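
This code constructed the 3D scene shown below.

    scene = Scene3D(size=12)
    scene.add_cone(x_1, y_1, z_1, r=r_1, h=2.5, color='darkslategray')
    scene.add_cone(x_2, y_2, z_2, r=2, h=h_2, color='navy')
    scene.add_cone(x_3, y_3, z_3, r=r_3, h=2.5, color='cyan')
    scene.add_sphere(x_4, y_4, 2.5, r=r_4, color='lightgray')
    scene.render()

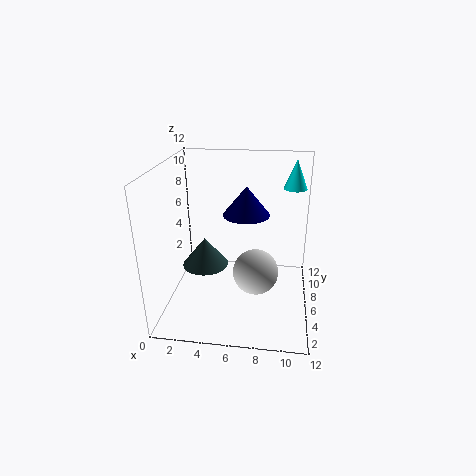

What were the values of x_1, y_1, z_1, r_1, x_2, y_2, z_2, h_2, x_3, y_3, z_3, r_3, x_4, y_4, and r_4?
x_1 = 3; y_1 = 6.5; z_1 = 3; r_1 = 2; x_2 = 6.5; y_2 = 7.5; z_2 = 7.5; h_2 = 2.5; x_3 = 10.5; y_3 = 9; z_3 = 9.5; r_3 = 1; x_4 = 7.5; y_4 = 6.5; r_4 = 2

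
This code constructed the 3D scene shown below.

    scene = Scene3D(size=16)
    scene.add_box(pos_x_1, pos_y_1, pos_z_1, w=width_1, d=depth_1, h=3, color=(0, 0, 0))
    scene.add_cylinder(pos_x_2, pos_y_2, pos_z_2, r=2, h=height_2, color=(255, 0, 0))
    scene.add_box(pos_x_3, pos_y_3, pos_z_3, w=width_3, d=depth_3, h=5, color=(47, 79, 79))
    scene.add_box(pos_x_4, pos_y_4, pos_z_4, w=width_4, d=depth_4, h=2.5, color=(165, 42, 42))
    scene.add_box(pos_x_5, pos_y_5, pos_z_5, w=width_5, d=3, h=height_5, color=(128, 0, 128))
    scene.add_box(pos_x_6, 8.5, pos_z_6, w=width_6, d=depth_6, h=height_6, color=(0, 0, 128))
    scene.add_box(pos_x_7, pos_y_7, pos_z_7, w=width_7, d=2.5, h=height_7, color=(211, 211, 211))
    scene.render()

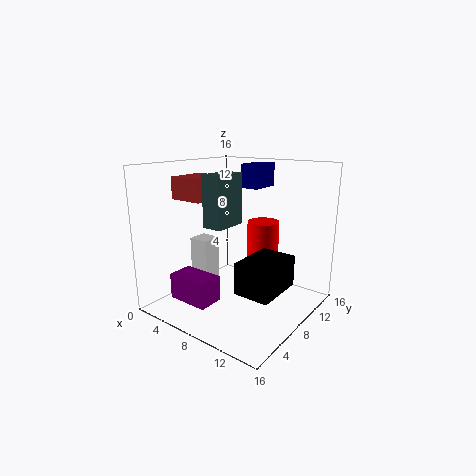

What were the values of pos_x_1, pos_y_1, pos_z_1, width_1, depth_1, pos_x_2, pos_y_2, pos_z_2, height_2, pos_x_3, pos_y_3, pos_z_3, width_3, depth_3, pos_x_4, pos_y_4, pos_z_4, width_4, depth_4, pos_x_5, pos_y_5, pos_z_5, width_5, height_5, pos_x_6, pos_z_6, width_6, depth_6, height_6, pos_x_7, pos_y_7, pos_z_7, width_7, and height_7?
pos_x_1 = 12; pos_y_1 = 2; pos_z_1 = 5; width_1 = 3.5; depth_1 = 5; pos_x_2 = 7.5; pos_y_2 = 14; pos_z_2 = 1.5; height_2 = 7; pos_x_3 = 8; pos_y_3 = 2.5; pos_z_3 = 10.5; width_3 = 2; depth_3 = 3.5; pos_x_4 = 1; pos_y_4 = 5; pos_z_4 = 12; width_4 = 4; depth_4 = 4.5; pos_x_5 = 1.5; pos_y_5 = 3.5; pos_z_5 = 0.5; width_5 = 5; height_5 = 3; pos_x_6 = 8; pos_z_6 = 13.5; width_6 = 2; depth_6 = 3.5; height_6 = 2.5; pos_x_7 = 0.5; pos_y_7 = 8; pos_z_7 = 1; width_7 = 2.5; height_7 = 5.5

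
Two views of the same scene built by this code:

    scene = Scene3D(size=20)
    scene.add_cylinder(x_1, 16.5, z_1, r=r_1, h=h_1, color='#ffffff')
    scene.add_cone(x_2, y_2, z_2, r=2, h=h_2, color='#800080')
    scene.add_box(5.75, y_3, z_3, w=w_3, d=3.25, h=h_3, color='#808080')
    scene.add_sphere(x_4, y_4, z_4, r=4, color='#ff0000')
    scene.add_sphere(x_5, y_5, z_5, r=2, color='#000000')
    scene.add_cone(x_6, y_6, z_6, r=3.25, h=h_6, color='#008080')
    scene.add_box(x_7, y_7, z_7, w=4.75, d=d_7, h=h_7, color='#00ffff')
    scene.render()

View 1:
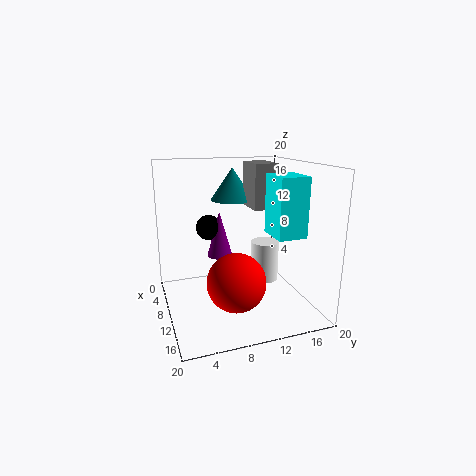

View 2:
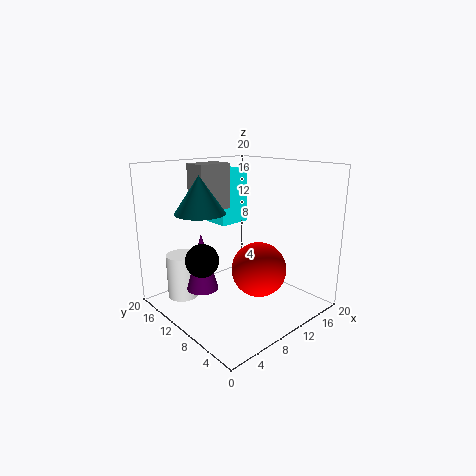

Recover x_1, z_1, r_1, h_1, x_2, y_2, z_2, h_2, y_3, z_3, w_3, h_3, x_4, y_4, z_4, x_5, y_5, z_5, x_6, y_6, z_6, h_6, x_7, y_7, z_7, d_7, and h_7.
x_1 = 4.75, z_1 = 0.5, r_1 = 2.25, h_1 = 6.5, x_2 = 3.25, y_2 = 9.25, z_2 = 5, h_2 = 7.25, y_3 = 12.25, z_3 = 13.75, w_3 = 4.75, h_3 = 6.25, x_4 = 13, y_4 = 8.75, z_4 = 4.75, x_5 = 2.25, y_5 = 7.75, z_5 = 9.5, x_6 = 4.5, y_6 = 11, z_6 = 14.25, h_6 = 4.75, x_7 = 10.5, y_7 = 13.75, z_7 = 10.75, d_7 = 4, h_7 = 8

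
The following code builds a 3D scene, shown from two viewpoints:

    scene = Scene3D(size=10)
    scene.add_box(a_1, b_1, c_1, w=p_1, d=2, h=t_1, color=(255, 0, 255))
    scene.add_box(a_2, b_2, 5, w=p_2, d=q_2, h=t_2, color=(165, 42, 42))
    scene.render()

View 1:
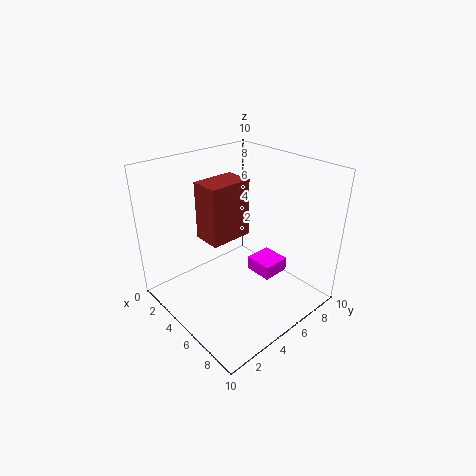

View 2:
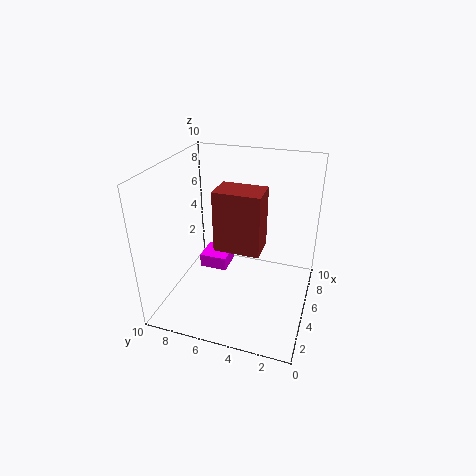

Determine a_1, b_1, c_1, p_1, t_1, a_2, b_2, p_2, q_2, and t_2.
a_1 = 5, b_1 = 6, c_1 = 2, p_1 = 2, t_1 = 1, a_2 = 3, b_2 = 3, p_2 = 2, q_2 = 3, t_2 = 4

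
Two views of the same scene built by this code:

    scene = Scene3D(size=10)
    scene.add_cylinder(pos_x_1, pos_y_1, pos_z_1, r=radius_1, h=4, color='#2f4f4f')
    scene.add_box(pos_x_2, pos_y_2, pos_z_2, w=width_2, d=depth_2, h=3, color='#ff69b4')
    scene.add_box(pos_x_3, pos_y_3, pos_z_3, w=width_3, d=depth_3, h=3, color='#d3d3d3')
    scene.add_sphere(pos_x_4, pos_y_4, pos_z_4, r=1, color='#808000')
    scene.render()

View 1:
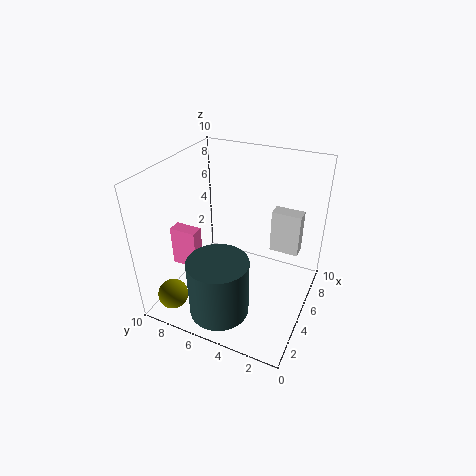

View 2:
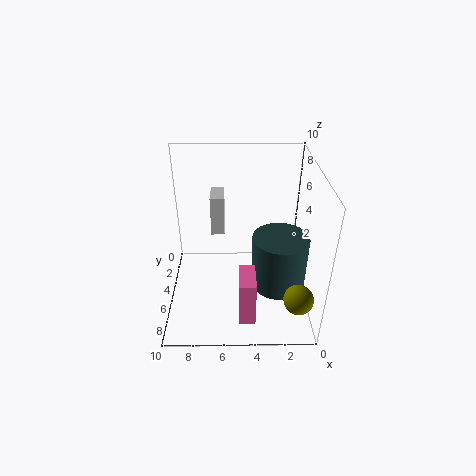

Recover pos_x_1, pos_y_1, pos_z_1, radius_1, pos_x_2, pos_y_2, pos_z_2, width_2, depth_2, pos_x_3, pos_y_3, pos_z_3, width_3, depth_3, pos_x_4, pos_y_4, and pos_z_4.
pos_x_1 = 2, pos_y_1 = 5, pos_z_1 = 1, radius_1 = 2, pos_x_2 = 4, pos_y_2 = 8, pos_z_2 = 2, width_2 = 1, depth_2 = 2, pos_x_3 = 6, pos_y_3 = 1, pos_z_3 = 4, width_3 = 1, depth_3 = 2, pos_x_4 = 1, pos_y_4 = 8, pos_z_4 = 2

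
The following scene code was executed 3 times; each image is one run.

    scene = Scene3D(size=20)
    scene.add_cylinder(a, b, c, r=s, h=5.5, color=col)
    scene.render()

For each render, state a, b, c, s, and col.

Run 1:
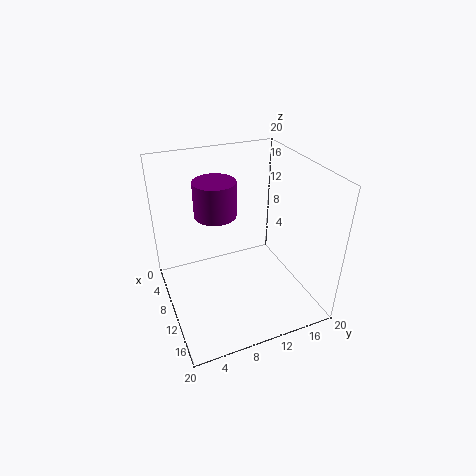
a = 3.5; b = 9; c = 10.5; s = 3.25; col = 'purple'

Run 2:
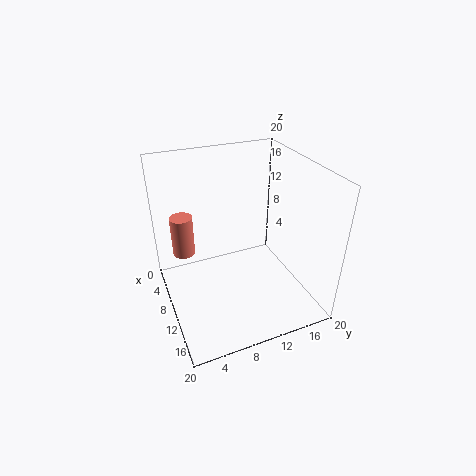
a = 8; b = 2.75; c = 8.25; s = 1.5; col = 'salmon'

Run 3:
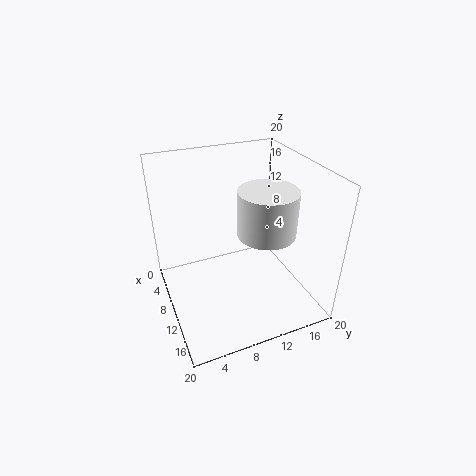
a = 15.75; b = 11.25; c = 13.75; s = 3.5; col = 'white'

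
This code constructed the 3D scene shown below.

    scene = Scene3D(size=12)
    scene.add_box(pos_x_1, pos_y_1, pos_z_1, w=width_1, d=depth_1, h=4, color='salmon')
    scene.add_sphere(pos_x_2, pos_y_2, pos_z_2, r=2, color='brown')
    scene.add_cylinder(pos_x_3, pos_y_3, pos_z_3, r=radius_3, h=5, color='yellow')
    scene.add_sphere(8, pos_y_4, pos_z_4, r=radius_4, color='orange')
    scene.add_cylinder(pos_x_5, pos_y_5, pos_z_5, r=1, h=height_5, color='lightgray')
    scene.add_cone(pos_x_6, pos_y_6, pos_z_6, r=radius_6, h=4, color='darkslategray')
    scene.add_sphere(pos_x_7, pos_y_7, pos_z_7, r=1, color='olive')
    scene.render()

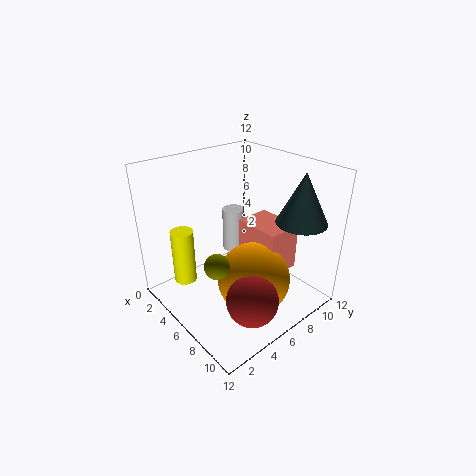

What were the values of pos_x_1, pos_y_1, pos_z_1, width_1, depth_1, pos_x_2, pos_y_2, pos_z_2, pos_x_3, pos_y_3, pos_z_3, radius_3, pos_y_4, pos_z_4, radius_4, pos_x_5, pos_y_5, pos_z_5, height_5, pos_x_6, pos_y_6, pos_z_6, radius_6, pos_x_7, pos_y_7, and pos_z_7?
pos_x_1 = 5, pos_y_1 = 7, pos_z_1 = 3, width_1 = 4, depth_1 = 3, pos_x_2 = 10, pos_y_2 = 4, pos_z_2 = 3, pos_x_3 = 2, pos_y_3 = 3, pos_z_3 = 1, radius_3 = 1, pos_y_4 = 6, pos_z_4 = 3, radius_4 = 3, pos_x_5 = 3, pos_y_5 = 8, pos_z_5 = 3, height_5 = 4, pos_x_6 = 10, pos_y_6 = 9, pos_z_6 = 8, radius_6 = 2, pos_x_7 = 7, pos_y_7 = 3, pos_z_7 = 5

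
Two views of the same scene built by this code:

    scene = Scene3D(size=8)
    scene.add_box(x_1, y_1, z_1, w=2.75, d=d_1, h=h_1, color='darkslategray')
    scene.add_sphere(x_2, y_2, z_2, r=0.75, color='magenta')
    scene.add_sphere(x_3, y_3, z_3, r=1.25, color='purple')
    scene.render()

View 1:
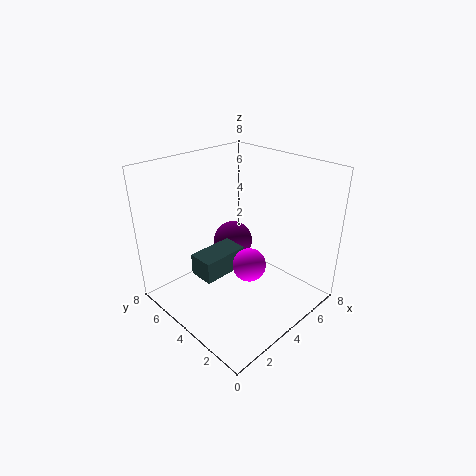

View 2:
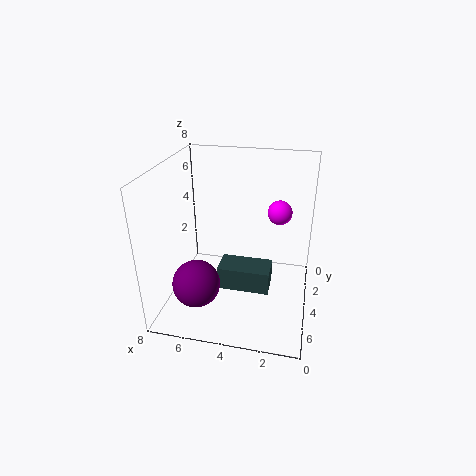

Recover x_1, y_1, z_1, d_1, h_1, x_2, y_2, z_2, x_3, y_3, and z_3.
x_1 = 2; y_1 = 4.25; z_1 = 1.75; d_1 = 1.5; h_1 = 1.25; x_2 = 2; y_2 = 1.25; z_2 = 4.5; x_3 = 5.75; y_3 = 6.25; z_3 = 2.25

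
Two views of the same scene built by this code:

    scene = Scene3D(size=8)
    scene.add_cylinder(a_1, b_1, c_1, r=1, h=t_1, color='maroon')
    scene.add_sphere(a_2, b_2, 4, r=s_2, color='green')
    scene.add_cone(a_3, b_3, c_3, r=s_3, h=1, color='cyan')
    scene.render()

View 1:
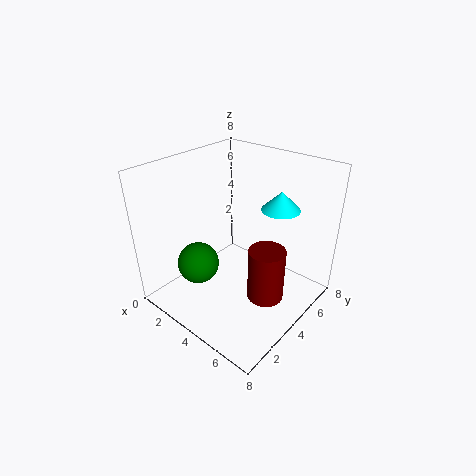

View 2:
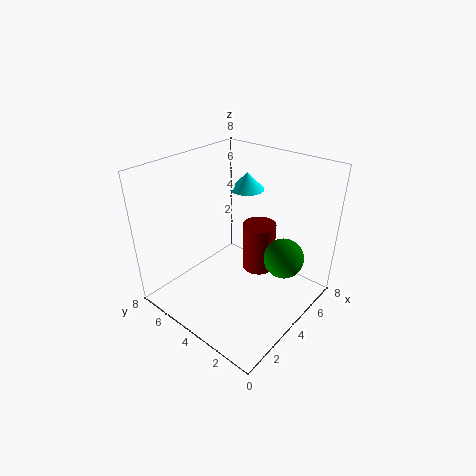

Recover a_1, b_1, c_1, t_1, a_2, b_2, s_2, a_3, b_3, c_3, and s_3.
a_1 = 6; b_1 = 4; c_1 = 1; t_1 = 3; a_2 = 4; b_2 = 1; s_2 = 1; a_3 = 6; b_3 = 5; c_3 = 6; s_3 = 1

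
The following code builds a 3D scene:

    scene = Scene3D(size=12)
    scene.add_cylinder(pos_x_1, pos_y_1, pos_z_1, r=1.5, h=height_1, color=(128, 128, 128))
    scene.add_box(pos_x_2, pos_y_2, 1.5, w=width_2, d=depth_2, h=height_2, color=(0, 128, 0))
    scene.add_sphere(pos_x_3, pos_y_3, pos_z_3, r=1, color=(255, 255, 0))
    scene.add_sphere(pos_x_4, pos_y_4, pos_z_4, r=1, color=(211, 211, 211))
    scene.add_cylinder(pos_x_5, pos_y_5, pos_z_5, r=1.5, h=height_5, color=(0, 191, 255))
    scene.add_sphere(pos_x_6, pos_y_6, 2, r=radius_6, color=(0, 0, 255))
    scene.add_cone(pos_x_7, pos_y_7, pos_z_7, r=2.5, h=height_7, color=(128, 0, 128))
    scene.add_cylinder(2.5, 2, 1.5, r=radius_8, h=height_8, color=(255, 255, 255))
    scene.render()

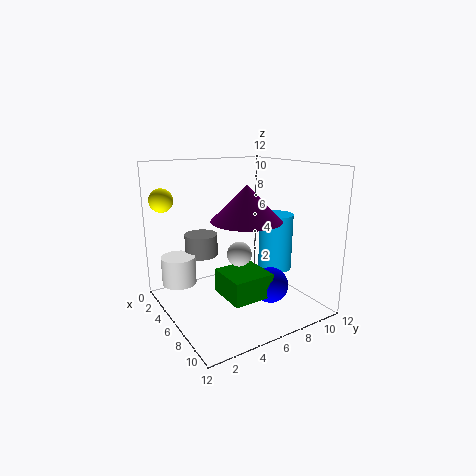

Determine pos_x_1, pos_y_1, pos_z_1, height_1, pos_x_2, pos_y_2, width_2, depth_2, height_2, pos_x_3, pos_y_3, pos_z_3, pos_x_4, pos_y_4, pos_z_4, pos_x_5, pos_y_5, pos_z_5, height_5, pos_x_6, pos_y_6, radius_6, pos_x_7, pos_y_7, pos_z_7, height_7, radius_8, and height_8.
pos_x_1 = 2; pos_y_1 = 4.5; pos_z_1 = 3.5; height_1 = 2; pos_x_2 = 5.5; pos_y_2 = 4; width_2 = 3.5; depth_2 = 3.5; height_2 = 2; pos_x_3 = 2; pos_y_3 = 1; pos_z_3 = 9; pos_x_4 = 7; pos_y_4 = 5.5; pos_z_4 = 5; pos_x_5 = 6; pos_y_5 = 10; pos_z_5 = 2.5; height_5 = 5; pos_x_6 = 8; pos_y_6 = 8; radius_6 = 1.5; pos_x_7 = 9.5; pos_y_7 = 4.5; pos_z_7 = 8.5; height_7 = 2.5; radius_8 = 1.5; height_8 = 2.5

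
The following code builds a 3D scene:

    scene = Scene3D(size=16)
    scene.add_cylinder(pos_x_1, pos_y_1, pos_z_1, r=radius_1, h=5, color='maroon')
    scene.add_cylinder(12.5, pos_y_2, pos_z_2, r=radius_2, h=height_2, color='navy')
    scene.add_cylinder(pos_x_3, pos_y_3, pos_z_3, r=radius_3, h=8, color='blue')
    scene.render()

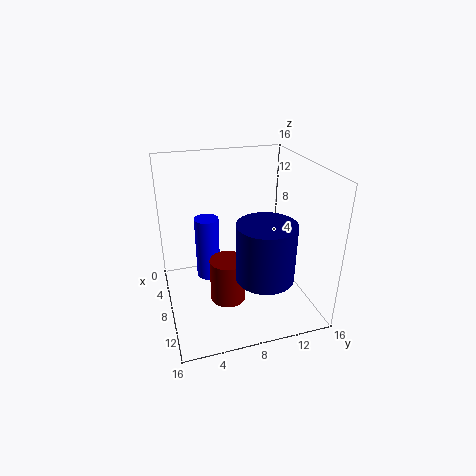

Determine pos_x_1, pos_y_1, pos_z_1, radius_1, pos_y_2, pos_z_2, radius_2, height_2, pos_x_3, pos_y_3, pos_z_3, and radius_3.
pos_x_1 = 9; pos_y_1 = 6.5; pos_z_1 = 1; radius_1 = 2; pos_y_2 = 9.5; pos_z_2 = 5.5; radius_2 = 3; height_2 = 6; pos_x_3 = 3; pos_y_3 = 5.5; pos_z_3 = 0.5; radius_3 = 1.5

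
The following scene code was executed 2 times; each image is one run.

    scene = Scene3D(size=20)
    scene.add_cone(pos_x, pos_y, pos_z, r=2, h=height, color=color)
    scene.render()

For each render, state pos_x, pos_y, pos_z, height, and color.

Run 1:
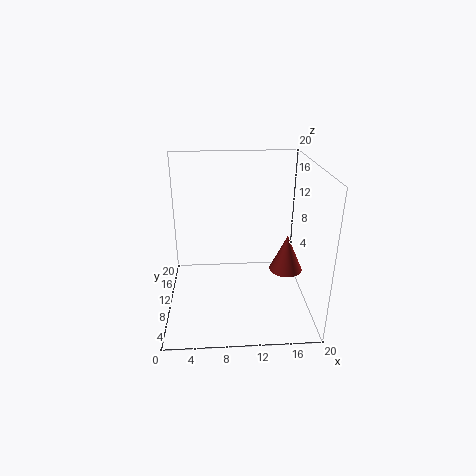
pos_x = 15.5
pos_y = 4
pos_z = 8.5
height = 4.5
color = 'brown'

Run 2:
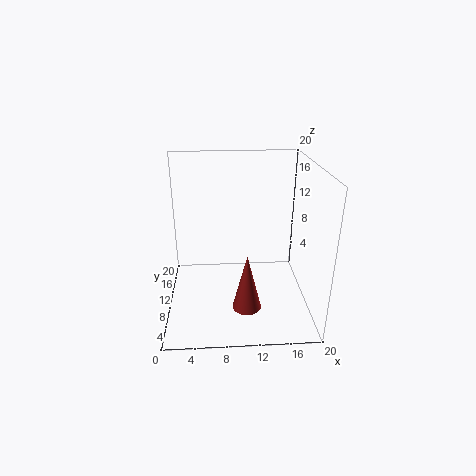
pos_x = 11
pos_y = 6.5
pos_z = 1
height = 8
color = 'brown'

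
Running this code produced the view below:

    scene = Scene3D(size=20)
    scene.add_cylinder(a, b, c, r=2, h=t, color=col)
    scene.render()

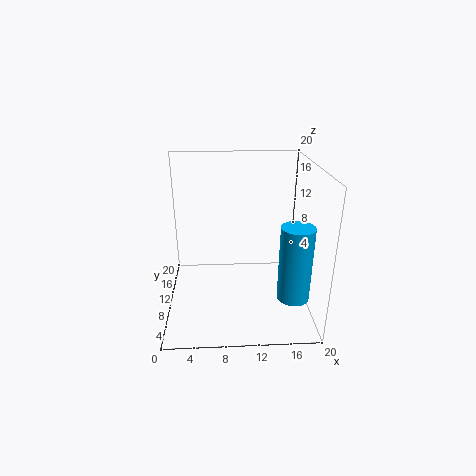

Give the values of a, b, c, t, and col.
a = 16.5; b = 3; c = 5; t = 9.5; col = 'deepskyblue'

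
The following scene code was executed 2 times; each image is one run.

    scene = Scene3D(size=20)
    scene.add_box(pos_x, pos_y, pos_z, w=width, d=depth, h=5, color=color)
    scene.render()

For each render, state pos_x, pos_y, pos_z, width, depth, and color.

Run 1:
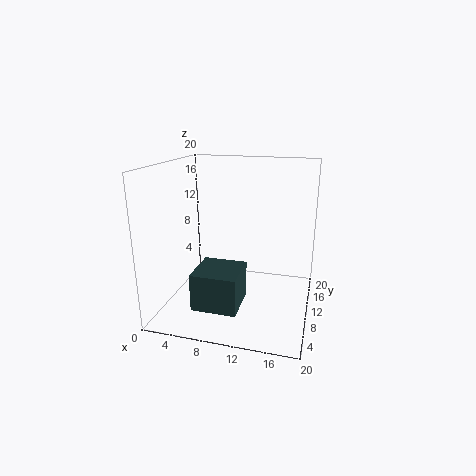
pos_x = 5.5; pos_y = 3; pos_z = 2; width = 6; depth = 6; color = 'darkslategray'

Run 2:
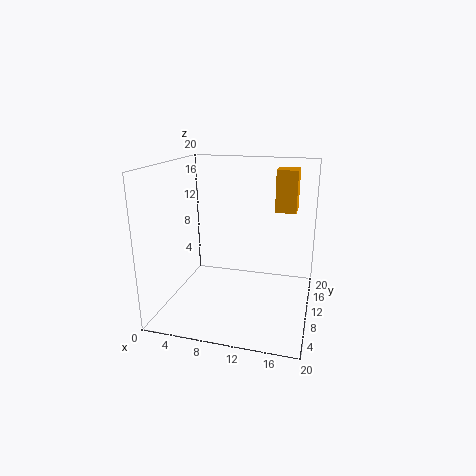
pos_x = 15.5; pos_y = 6.5; pos_z = 15; width = 2.5; depth = 3; color = 'orange'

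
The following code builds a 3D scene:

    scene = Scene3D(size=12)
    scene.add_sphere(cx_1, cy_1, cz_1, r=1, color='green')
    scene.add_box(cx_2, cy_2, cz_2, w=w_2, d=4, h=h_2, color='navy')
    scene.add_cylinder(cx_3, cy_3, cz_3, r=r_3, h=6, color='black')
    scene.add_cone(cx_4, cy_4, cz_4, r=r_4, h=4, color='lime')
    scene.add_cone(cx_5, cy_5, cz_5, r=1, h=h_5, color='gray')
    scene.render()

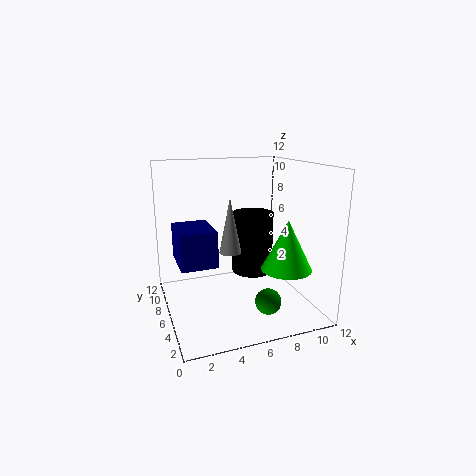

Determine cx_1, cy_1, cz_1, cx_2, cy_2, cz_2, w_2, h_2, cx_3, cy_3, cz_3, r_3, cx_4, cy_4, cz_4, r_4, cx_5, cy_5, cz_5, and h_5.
cx_1 = 7, cy_1 = 2, cz_1 = 2, cx_2 = 1, cy_2 = 5, cz_2 = 4, w_2 = 3, h_2 = 3, cx_3 = 9, cy_3 = 10, cz_3 = 1, r_3 = 2, cx_4 = 9, cy_4 = 3, cz_4 = 4, r_4 = 2, cx_5 = 6, cy_5 = 8, cz_5 = 4, h_5 = 5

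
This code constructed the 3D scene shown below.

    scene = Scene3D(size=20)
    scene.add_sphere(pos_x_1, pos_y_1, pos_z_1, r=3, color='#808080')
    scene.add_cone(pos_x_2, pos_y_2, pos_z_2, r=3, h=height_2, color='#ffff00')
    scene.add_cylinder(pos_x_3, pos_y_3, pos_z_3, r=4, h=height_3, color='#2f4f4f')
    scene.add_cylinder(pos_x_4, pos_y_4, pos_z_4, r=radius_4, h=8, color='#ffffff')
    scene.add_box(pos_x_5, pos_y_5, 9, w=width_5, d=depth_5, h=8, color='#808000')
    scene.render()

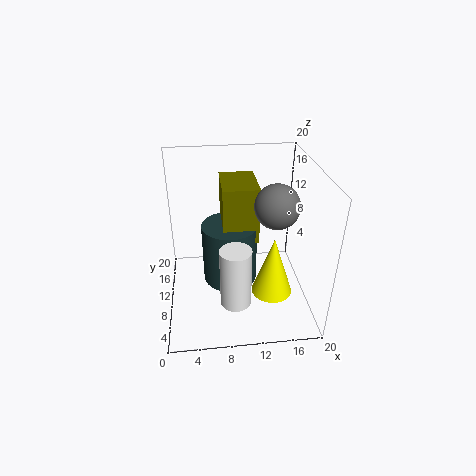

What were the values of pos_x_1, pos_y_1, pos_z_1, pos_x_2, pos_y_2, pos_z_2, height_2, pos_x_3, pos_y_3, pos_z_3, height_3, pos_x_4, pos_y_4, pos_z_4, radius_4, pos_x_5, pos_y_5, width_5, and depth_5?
pos_x_1 = 15, pos_y_1 = 9, pos_z_1 = 15, pos_x_2 = 15, pos_y_2 = 9, pos_z_2 = 1, height_2 = 9, pos_x_3 = 9, pos_y_3 = 12, pos_z_3 = 2, height_3 = 9, pos_x_4 = 9, pos_y_4 = 4, pos_z_4 = 4, radius_4 = 2, pos_x_5 = 8, pos_y_5 = 10, width_5 = 5, depth_5 = 7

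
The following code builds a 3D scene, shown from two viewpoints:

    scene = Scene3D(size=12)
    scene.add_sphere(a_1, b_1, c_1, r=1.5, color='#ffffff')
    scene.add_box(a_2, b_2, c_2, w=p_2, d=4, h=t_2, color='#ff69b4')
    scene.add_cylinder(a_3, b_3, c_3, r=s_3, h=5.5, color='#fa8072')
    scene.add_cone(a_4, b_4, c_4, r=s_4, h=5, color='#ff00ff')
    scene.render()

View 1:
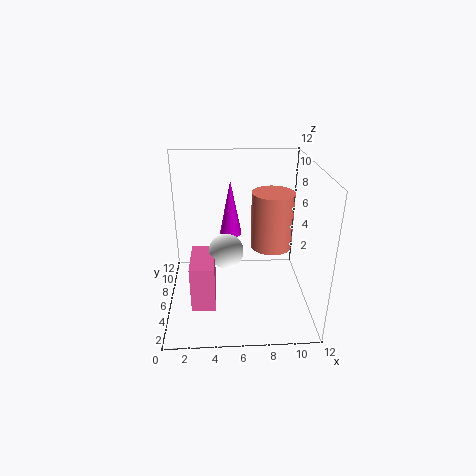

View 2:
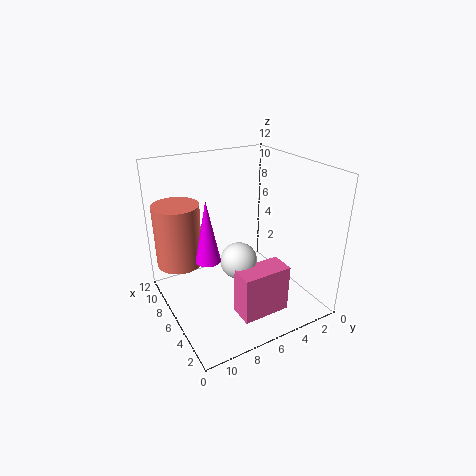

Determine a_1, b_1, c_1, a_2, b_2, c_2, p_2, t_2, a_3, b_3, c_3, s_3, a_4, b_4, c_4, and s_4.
a_1 = 5, b_1 = 6.5, c_1 = 4.5, a_2 = 2, b_2 = 3.5, c_2 = 0.5, p_2 = 2, t_2 = 4, a_3 = 9.5, b_3 = 10, c_3 = 3, s_3 = 2, a_4 = 5.5, b_4 = 9, c_4 = 5, s_4 = 1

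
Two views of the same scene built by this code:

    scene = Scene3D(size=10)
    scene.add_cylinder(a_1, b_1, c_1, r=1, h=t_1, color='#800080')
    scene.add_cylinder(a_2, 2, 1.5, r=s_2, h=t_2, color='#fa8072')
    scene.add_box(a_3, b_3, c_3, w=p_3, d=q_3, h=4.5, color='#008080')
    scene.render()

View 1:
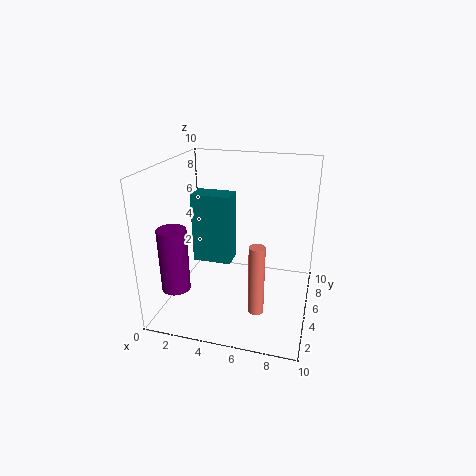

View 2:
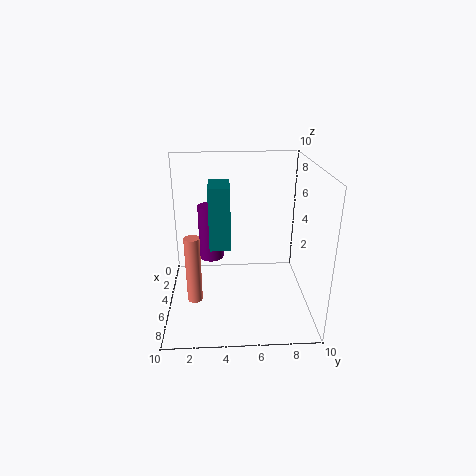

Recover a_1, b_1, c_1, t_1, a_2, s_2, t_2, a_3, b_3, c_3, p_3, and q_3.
a_1 = 1; b_1 = 3; c_1 = 1.5; t_1 = 4.5; a_2 = 7; s_2 = 0.5; t_2 = 4.5; a_3 = 2.5; b_3 = 3; c_3 = 4; p_3 = 2.5; q_3 = 1.5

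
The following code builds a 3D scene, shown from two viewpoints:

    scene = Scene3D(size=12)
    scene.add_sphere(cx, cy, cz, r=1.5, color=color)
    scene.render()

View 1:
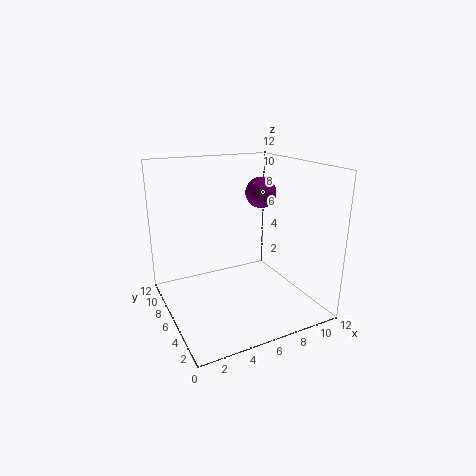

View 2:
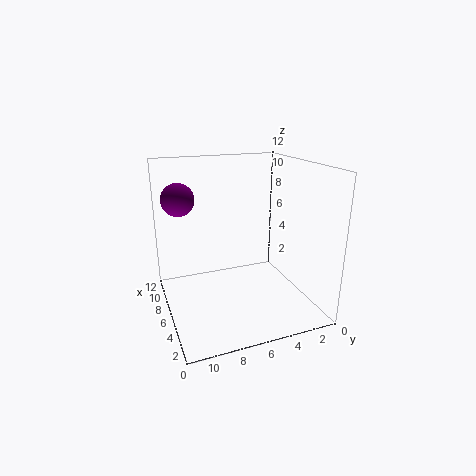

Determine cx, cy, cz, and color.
cx = 10.5; cy = 10; cz = 8.5; color = 'purple'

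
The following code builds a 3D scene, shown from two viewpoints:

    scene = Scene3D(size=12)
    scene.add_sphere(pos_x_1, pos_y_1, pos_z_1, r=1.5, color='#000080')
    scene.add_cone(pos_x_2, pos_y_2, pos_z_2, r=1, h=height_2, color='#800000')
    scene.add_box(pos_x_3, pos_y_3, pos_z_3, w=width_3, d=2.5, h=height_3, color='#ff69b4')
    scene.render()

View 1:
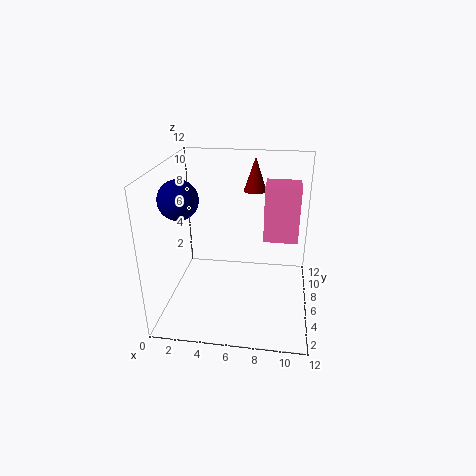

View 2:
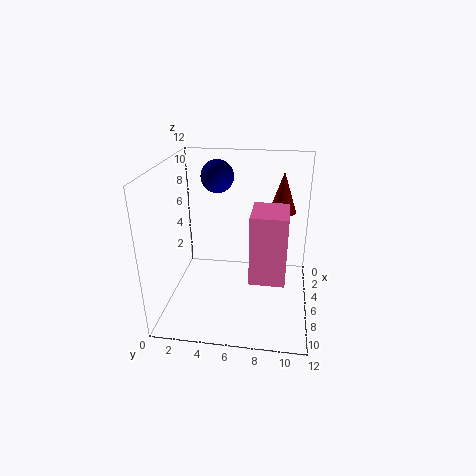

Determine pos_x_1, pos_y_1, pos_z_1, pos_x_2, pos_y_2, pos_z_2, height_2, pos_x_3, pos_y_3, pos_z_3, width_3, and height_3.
pos_x_1 = 2
pos_y_1 = 3.5
pos_z_1 = 10
pos_x_2 = 7
pos_y_2 = 9.5
pos_z_2 = 9
height_2 = 3
pos_x_3 = 8
pos_y_3 = 7.5
pos_z_3 = 5
width_3 = 3
height_3 = 5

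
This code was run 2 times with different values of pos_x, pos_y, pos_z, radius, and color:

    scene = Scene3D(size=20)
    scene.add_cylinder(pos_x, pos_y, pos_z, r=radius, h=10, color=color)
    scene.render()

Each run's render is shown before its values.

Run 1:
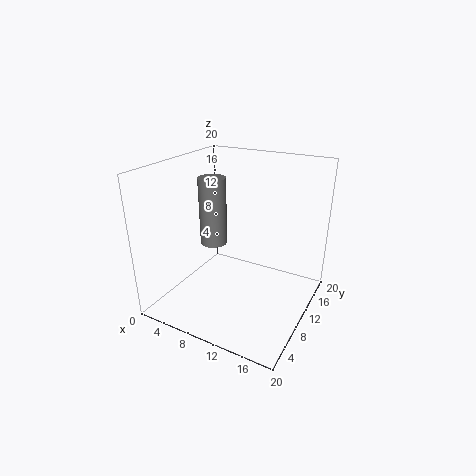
pos_x = 5; pos_y = 11.5; pos_z = 7.5; radius = 2; color = 'gray'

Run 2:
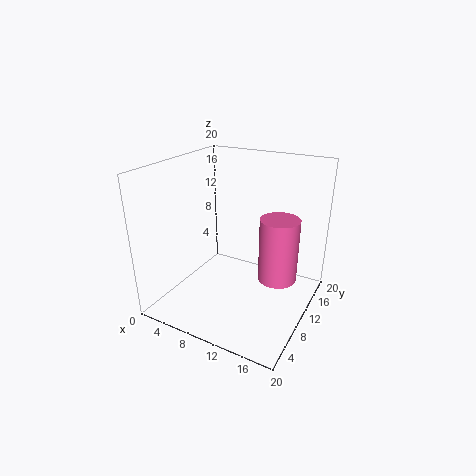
pos_x = 14; pos_y = 15.5; pos_z = 1.5; radius = 3; color = 'hotpink'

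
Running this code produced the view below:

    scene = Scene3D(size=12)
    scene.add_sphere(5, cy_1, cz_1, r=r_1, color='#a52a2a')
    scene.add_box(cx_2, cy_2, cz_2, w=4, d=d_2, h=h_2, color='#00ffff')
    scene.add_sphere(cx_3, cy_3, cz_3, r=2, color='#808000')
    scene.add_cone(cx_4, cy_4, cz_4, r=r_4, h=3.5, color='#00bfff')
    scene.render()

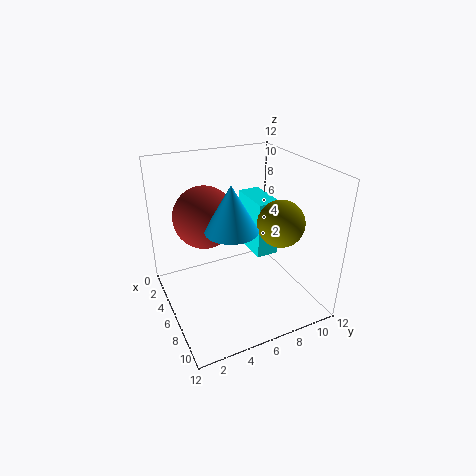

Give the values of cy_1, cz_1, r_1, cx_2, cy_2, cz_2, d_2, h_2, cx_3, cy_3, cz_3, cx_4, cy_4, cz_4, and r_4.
cy_1 = 3.5
cz_1 = 8
r_1 = 2.5
cx_2 = 2
cy_2 = 8
cz_2 = 3.5
d_2 = 2
h_2 = 5
cx_3 = 7
cy_3 = 9.5
cz_3 = 7
cx_4 = 8
cy_4 = 4.5
cz_4 = 8
r_4 = 2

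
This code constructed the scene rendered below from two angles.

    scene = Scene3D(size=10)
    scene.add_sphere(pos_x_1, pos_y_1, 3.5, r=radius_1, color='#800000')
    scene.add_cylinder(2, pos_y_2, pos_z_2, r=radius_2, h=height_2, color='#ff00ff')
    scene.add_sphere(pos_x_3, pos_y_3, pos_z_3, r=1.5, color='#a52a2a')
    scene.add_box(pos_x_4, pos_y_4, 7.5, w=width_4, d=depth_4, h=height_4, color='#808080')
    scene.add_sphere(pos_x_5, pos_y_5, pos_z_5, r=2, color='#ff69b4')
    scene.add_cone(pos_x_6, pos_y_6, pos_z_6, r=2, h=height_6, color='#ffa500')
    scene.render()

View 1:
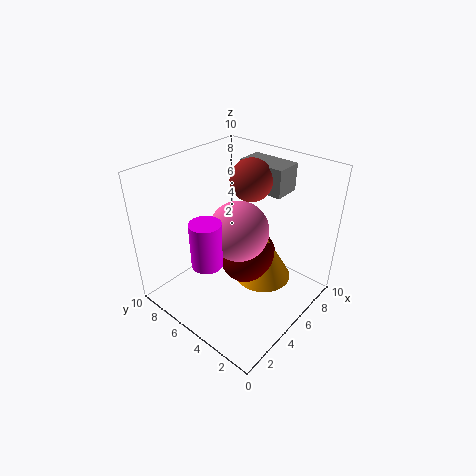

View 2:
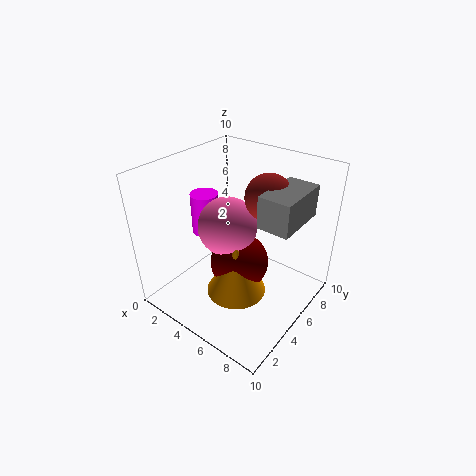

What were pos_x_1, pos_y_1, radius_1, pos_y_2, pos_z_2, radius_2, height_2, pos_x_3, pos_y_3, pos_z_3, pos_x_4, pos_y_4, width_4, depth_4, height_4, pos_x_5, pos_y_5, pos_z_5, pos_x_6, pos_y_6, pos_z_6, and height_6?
pos_x_1 = 5.5, pos_y_1 = 4.5, radius_1 = 2, pos_y_2 = 5, pos_z_2 = 4.5, radius_2 = 1, height_2 = 3, pos_x_3 = 7, pos_y_3 = 5.5, pos_z_3 = 8.5, pos_x_4 = 7.5, pos_y_4 = 3.5, width_4 = 2, depth_4 = 3.5, height_4 = 2, pos_x_5 = 4.5, pos_y_5 = 4.5, pos_z_5 = 6, pos_x_6 = 6, pos_y_6 = 3.5, pos_z_6 = 2, height_6 = 3.5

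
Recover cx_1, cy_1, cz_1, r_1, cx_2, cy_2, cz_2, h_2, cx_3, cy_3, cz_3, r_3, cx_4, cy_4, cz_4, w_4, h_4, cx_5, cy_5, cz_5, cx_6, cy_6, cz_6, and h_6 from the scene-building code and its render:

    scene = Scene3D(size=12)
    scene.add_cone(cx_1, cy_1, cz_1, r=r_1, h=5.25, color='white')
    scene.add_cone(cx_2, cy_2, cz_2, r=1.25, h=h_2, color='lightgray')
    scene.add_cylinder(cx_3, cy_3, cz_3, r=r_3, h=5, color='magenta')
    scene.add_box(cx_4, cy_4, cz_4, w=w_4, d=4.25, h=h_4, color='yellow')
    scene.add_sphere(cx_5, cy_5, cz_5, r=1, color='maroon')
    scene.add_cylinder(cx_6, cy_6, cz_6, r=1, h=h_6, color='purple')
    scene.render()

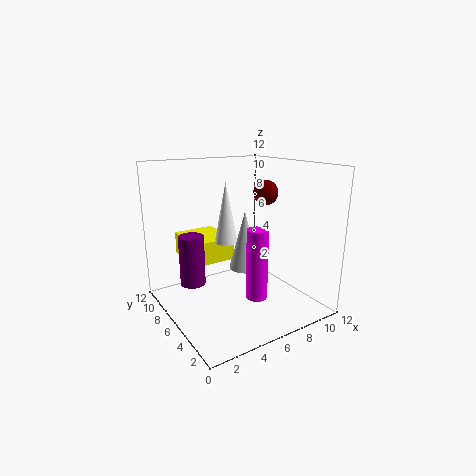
cx_1 = 5.75, cy_1 = 7.5, cz_1 = 5.25, r_1 = 1, cx_2 = 6, cy_2 = 5, cz_2 = 3.75, h_2 = 4.75, cx_3 = 4.5, cy_3 = 1.25, cz_3 = 3.25, r_3 = 0.75, cx_4 = 2.75, cy_4 = 7.5, cz_4 = 3.5, w_4 = 3.75, h_4 = 2, cx_5 = 8, cy_5 = 5, cz_5 = 9.75, cx_6 = 2, cy_6 = 6.5, cz_6 = 2.75, h_6 = 4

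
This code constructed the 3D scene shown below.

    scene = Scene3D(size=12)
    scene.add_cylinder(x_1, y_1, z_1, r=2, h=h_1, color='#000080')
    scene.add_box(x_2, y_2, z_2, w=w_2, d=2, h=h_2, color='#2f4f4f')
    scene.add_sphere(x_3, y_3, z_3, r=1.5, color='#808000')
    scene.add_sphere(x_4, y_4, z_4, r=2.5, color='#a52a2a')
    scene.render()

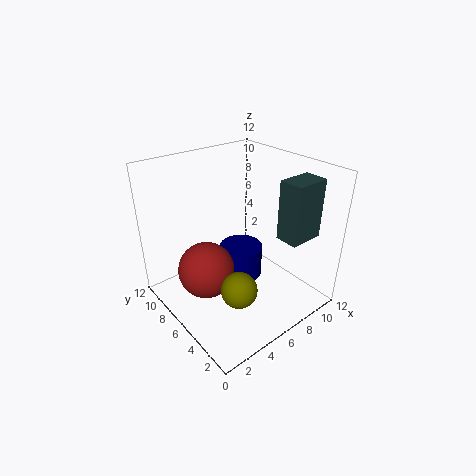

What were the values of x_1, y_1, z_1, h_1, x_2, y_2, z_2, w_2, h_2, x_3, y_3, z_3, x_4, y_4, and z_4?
x_1 = 8, y_1 = 8, z_1 = 0.5, h_1 = 3, x_2 = 8.5, y_2 = 2, z_2 = 6, w_2 = 3, h_2 = 5, x_3 = 4.5, y_3 = 4, z_3 = 2.5, x_4 = 4, y_4 = 8, z_4 = 2.5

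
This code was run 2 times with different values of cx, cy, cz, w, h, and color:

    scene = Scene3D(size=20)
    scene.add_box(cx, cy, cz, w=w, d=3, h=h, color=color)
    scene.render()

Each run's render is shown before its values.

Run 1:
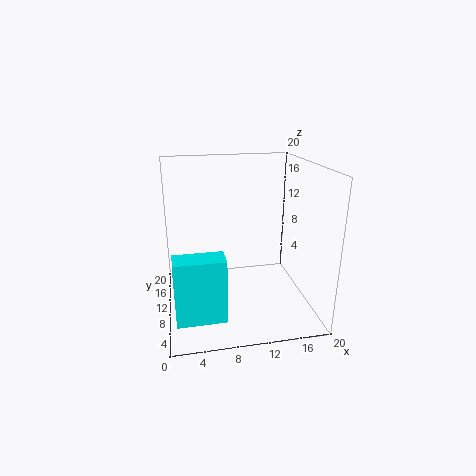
cx = 1
cy = 1
cz = 3
w = 6
h = 8
color = 'cyan'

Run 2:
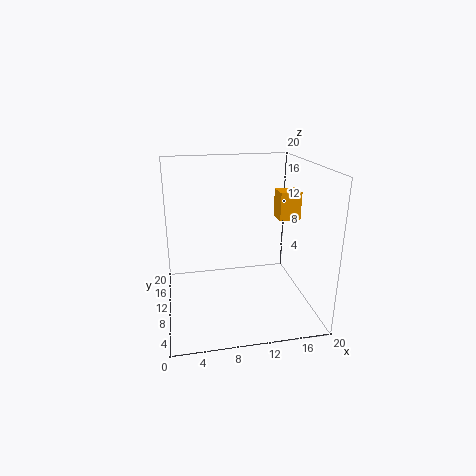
cx = 16
cy = 10
cz = 12
w = 3
h = 4
color = 'orange'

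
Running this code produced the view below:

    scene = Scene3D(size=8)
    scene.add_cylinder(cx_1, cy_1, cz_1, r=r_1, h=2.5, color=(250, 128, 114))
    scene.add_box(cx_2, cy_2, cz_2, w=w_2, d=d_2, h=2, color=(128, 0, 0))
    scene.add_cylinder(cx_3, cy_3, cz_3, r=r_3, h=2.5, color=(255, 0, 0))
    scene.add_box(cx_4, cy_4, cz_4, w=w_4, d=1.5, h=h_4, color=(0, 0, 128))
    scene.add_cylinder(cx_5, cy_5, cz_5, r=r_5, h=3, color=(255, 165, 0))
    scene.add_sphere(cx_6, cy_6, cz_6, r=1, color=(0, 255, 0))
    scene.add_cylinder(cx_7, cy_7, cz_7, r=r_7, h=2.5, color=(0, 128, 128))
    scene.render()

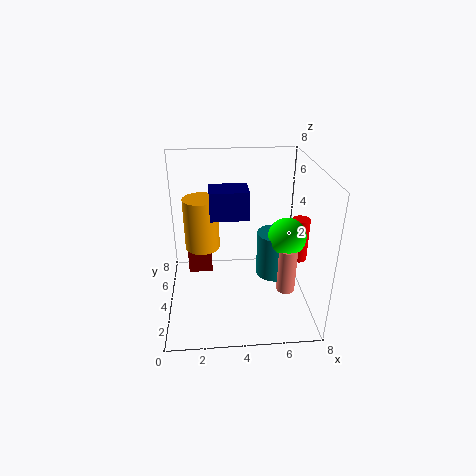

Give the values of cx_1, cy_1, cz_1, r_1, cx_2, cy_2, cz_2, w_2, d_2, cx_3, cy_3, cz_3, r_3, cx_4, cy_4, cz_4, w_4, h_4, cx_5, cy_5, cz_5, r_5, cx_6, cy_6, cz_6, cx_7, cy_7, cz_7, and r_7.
cx_1 = 6.5
cy_1 = 2.5
cz_1 = 1.5
r_1 = 0.5
cx_2 = 1
cy_2 = 6
cz_2 = 0.5
w_2 = 1.5
d_2 = 1
cx_3 = 7.5
cy_3 = 4
cz_3 = 2.5
r_3 = 0.5
cx_4 = 2.5
cy_4 = 3
cz_4 = 5.5
w_4 = 2
h_4 = 1.5
cx_5 = 2
cy_5 = 5
cz_5 = 3
r_5 = 1
cx_6 = 6.5
cy_6 = 3
cz_6 = 4.5
cx_7 = 6
cy_7 = 3.5
cz_7 = 2
r_7 = 1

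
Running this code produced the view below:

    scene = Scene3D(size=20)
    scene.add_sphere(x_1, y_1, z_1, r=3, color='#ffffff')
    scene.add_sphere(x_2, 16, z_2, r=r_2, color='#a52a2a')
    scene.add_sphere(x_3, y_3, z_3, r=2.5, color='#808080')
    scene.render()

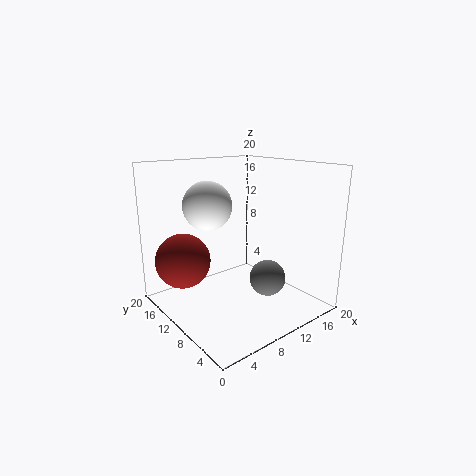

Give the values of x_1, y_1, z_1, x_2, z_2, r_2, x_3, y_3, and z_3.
x_1 = 4.5; y_1 = 9; z_1 = 15.5; x_2 = 4.5; z_2 = 6; r_2 = 4; x_3 = 12.5; y_3 = 6.5; z_3 = 4.5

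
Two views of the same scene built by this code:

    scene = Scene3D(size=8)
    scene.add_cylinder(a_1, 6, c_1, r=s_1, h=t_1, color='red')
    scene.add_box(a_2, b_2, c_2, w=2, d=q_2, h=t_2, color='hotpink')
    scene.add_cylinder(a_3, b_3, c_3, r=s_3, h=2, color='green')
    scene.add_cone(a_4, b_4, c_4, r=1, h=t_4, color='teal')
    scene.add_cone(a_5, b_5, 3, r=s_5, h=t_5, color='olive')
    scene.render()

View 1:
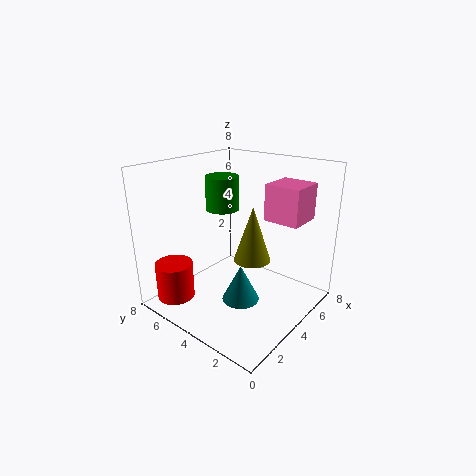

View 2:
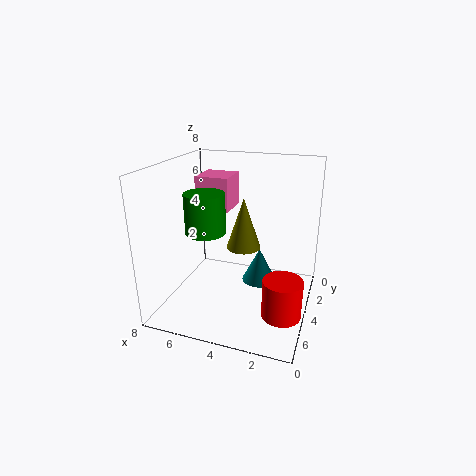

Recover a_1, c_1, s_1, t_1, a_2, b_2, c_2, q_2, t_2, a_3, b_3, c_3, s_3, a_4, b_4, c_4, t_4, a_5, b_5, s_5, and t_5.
a_1 = 1; c_1 = 1; s_1 = 1; t_1 = 2; a_2 = 5; b_2 = 1; c_2 = 5; q_2 = 2; t_2 = 2; a_3 = 5; b_3 = 6; c_3 = 5; s_3 = 1; a_4 = 3; b_4 = 3; c_4 = 1; t_4 = 2; a_5 = 4; b_5 = 3; s_5 = 1; t_5 = 3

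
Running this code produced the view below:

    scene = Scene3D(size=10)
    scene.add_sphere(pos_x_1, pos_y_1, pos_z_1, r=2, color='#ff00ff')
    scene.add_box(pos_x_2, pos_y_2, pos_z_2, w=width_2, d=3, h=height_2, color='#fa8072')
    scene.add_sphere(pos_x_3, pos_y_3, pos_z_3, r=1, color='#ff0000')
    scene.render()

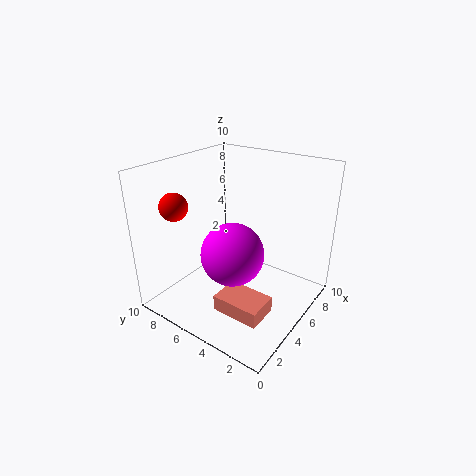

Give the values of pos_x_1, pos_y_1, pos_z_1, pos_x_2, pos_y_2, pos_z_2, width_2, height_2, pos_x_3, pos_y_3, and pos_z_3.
pos_x_1 = 3; pos_y_1 = 4; pos_z_1 = 5; pos_x_2 = 1; pos_y_2 = 1; pos_z_2 = 2; width_2 = 2; height_2 = 1; pos_x_3 = 3; pos_y_3 = 9; pos_z_3 = 7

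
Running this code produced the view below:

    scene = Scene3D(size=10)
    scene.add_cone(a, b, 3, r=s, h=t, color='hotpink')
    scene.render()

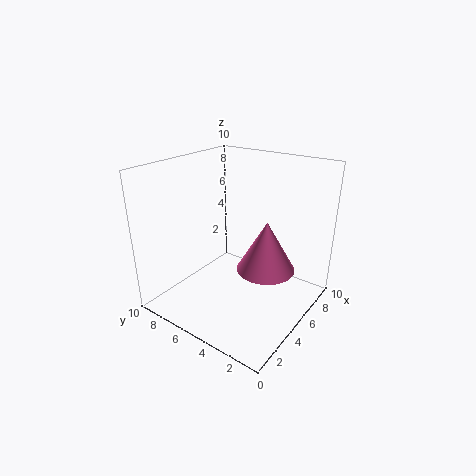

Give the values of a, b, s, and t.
a = 5.5; b = 3; s = 2; t = 3.5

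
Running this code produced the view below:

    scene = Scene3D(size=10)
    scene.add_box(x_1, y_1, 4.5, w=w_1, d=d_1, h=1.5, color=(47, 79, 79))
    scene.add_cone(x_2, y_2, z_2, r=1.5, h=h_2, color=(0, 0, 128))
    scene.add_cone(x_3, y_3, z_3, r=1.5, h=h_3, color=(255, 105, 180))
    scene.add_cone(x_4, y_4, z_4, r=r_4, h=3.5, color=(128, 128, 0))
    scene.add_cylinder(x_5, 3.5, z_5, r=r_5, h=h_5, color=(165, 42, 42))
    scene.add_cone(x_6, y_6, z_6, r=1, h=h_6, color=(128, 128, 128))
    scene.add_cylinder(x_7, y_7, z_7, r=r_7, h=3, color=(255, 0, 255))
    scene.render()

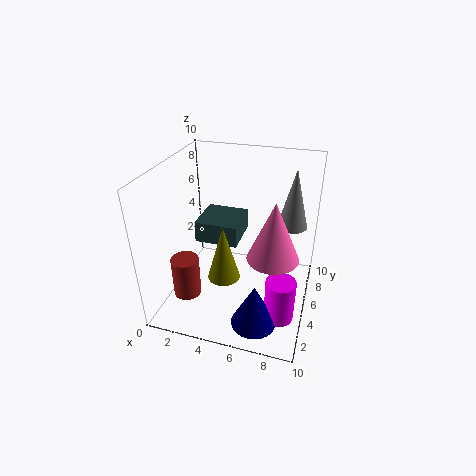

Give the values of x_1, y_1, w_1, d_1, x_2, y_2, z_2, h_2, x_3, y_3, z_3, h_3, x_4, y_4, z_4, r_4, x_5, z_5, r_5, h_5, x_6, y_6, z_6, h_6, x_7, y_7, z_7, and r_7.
x_1 = 2; y_1 = 4.5; w_1 = 3; d_1 = 3; x_2 = 7; y_2 = 2; z_2 = 0.5; h_2 = 3; x_3 = 8; y_3 = 2; z_3 = 6; h_3 = 3.5; x_4 = 5; y_4 = 2; z_4 = 4; r_4 = 1; x_5 = 1.5; z_5 = 0.5; r_5 = 1; h_5 = 3; x_6 = 8.5; y_6 = 6; z_6 = 6; h_6 = 4; x_7 = 8.5; y_7 = 3; z_7 = 0.5; r_7 = 1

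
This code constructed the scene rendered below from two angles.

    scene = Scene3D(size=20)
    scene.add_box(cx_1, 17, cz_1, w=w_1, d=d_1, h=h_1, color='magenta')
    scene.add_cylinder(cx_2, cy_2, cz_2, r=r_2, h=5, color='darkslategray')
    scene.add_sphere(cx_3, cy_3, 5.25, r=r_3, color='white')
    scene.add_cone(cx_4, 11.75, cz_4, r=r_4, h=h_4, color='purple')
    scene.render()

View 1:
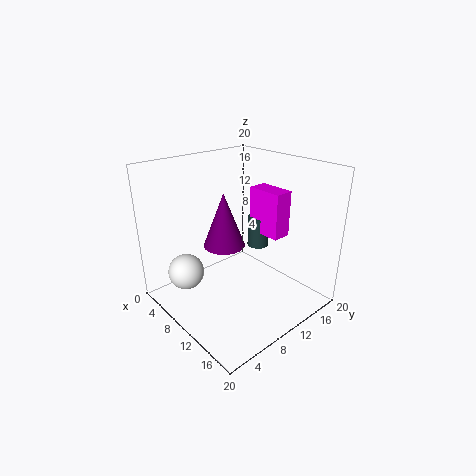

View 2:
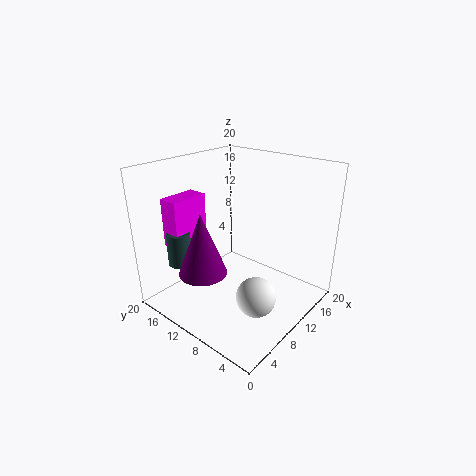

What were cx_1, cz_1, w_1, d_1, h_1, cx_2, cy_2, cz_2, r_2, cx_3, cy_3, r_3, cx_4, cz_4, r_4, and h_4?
cx_1 = 5; cz_1 = 7.5; w_1 = 5.75; d_1 = 3; h_1 = 7.25; cx_2 = 6; cy_2 = 18; cz_2 = 4.75; r_2 = 1.75; cx_3 = 6; cy_3 = 3.75; r_3 = 2.5; cx_4 = 4.75; cz_4 = 6.25; r_4 = 3.25; h_4 = 8.5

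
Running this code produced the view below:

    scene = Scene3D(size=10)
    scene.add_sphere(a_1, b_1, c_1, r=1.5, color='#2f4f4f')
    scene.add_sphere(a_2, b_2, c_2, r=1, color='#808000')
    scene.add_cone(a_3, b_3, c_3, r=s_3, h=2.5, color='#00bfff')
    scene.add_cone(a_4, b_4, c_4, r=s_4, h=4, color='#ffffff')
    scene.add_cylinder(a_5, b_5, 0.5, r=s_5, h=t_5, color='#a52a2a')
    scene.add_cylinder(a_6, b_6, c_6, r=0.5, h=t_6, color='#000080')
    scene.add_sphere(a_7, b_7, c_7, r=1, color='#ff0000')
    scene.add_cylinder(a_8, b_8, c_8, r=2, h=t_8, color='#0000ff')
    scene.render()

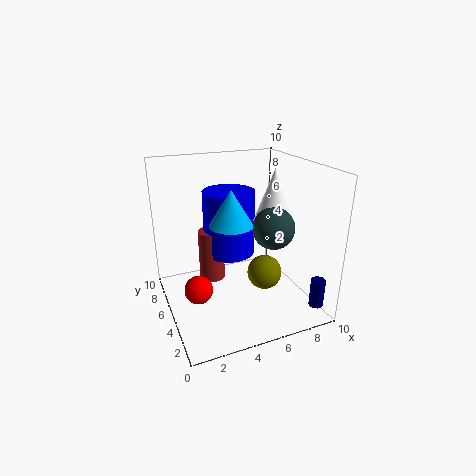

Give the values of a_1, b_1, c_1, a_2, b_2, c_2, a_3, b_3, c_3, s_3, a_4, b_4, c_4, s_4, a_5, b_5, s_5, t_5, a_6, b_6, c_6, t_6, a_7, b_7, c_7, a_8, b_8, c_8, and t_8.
a_1 = 7.5; b_1 = 4.5; c_1 = 5.5; a_2 = 5; b_2 = 1; c_2 = 4.5; a_3 = 4.5; b_3 = 5; c_3 = 6; s_3 = 1.5; a_4 = 8; b_4 = 5.5; c_4 = 5.5; s_4 = 1.5; a_5 = 4; b_5 = 8; s_5 = 1; t_5 = 4; a_6 = 9.5; b_6 = 1.5; c_6 = 0.5; t_6 = 2; a_7 = 2; b_7 = 5; c_7 = 1.5; a_8 = 5.5; b_8 = 8; c_8 = 2.5; t_8 = 5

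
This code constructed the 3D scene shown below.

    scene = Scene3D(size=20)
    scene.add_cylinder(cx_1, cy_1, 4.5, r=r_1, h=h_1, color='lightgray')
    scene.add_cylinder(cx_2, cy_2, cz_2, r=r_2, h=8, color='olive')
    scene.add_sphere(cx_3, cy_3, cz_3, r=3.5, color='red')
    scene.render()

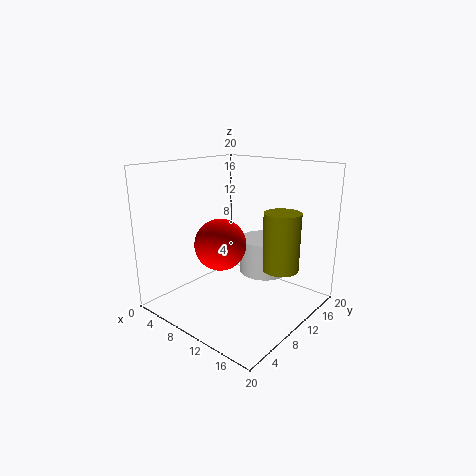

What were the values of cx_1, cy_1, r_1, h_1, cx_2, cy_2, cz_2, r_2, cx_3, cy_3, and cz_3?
cx_1 = 12
cy_1 = 13.5
r_1 = 3.5
h_1 = 5
cx_2 = 15.5
cy_2 = 12.5
cz_2 = 6
r_2 = 2.5
cx_3 = 9
cy_3 = 7.5
cz_3 = 9.5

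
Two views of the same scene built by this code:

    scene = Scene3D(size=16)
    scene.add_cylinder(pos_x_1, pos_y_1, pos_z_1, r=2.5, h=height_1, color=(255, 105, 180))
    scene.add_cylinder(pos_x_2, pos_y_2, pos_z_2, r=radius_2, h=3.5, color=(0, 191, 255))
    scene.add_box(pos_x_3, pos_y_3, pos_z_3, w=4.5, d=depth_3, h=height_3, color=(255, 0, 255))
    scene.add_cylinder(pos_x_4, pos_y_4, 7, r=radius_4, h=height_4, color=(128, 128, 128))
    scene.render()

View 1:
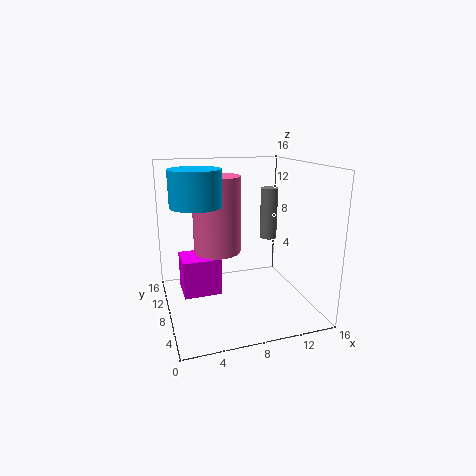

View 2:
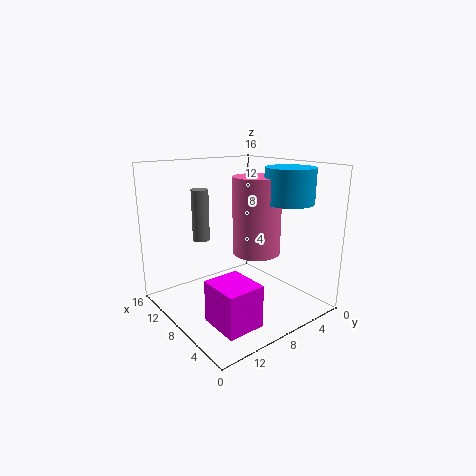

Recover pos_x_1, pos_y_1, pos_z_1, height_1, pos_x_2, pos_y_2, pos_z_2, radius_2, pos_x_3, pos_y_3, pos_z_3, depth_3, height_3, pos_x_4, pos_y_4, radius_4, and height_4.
pos_x_1 = 5.5, pos_y_1 = 7.5, pos_z_1 = 7, height_1 = 8, pos_x_2 = 3, pos_y_2 = 5.5, pos_z_2 = 12.5, radius_2 = 2.5, pos_x_3 = 2, pos_y_3 = 9.5, pos_z_3 = 0.5, depth_3 = 4, height_3 = 4.5, pos_x_4 = 12.5, pos_y_4 = 10, radius_4 = 1, height_4 = 6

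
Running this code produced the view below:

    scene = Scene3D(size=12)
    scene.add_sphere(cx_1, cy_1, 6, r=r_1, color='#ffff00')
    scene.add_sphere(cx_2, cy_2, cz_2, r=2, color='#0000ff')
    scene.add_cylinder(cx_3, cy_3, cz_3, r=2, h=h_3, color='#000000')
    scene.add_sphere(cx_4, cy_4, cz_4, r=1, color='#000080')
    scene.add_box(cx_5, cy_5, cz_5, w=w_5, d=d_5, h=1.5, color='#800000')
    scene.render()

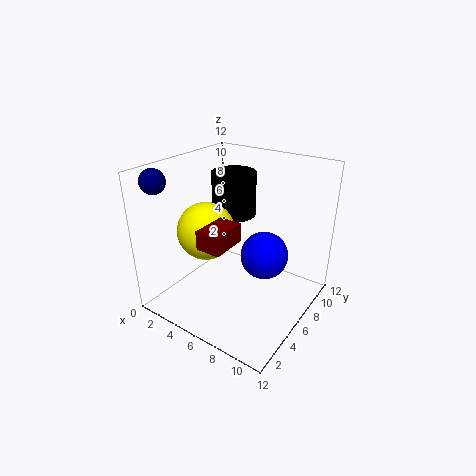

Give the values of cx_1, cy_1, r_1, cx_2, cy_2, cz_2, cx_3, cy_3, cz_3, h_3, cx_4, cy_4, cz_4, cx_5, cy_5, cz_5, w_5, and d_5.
cx_1 = 3; cy_1 = 5.5; r_1 = 2.5; cx_2 = 8; cy_2 = 7; cz_2 = 4.5; cx_3 = 3.5; cy_3 = 9; cz_3 = 6.5; h_3 = 4; cx_4 = 1; cy_4 = 2; cz_4 = 11; cx_5 = 5; cy_5 = 2; cz_5 = 6.5; w_5 = 2; d_5 = 3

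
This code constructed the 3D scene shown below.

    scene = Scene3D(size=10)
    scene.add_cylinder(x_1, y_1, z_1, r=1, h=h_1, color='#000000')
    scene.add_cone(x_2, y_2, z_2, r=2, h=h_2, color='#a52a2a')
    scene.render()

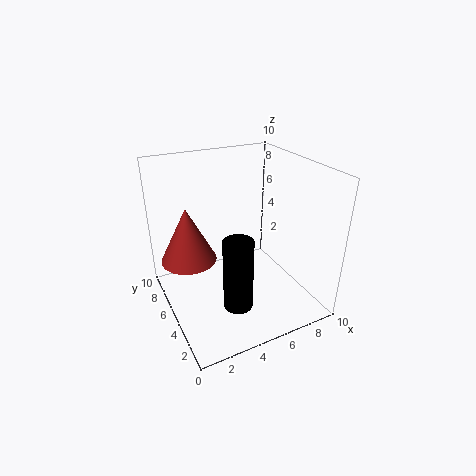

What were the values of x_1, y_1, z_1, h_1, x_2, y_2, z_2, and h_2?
x_1 = 4; y_1 = 3; z_1 = 1; h_1 = 5; x_2 = 2; y_2 = 7; z_2 = 3; h_2 = 4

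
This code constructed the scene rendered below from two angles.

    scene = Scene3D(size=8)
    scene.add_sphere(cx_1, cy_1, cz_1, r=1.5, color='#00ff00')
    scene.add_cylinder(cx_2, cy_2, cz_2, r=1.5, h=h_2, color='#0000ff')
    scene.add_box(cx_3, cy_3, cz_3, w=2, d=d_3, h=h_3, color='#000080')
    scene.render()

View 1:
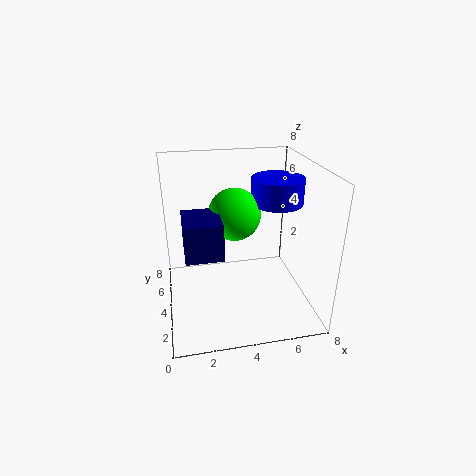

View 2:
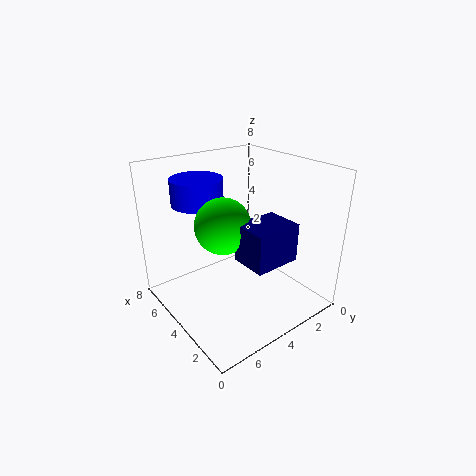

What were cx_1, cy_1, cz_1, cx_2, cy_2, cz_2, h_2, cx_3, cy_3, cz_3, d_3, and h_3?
cx_1 = 4, cy_1 = 5, cz_1 = 5, cx_2 = 6.5, cy_2 = 5, cz_2 = 5.5, h_2 = 1.5, cx_3 = 1, cy_3 = 2.5, cz_3 = 3.5, d_3 = 2.5, h_3 = 2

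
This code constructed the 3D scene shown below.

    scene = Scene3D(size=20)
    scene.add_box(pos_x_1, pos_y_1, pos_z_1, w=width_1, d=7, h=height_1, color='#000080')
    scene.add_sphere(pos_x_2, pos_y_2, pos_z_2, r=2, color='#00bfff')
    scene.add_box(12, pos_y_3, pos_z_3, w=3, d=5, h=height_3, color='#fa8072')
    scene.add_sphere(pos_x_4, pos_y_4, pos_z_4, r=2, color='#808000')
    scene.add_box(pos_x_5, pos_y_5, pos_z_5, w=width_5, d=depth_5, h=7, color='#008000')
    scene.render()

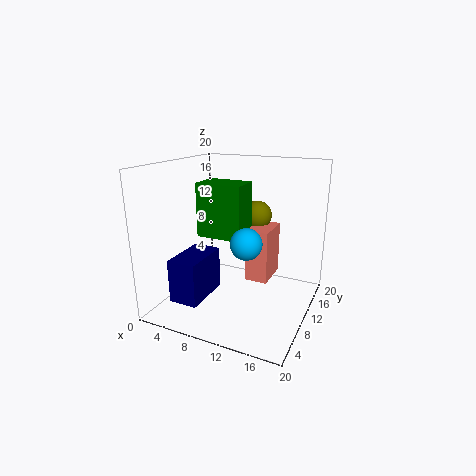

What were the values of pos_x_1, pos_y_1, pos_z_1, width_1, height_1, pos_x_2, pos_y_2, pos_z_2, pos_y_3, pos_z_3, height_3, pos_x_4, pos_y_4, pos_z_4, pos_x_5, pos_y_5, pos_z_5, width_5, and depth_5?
pos_x_1 = 3; pos_y_1 = 3; pos_z_1 = 2; width_1 = 4; height_1 = 6; pos_x_2 = 13; pos_y_2 = 6; pos_z_2 = 11; pos_y_3 = 8; pos_z_3 = 5; height_3 = 7; pos_x_4 = 12; pos_y_4 = 12; pos_z_4 = 13; pos_x_5 = 6; pos_y_5 = 6; pos_z_5 = 11; width_5 = 6; depth_5 = 4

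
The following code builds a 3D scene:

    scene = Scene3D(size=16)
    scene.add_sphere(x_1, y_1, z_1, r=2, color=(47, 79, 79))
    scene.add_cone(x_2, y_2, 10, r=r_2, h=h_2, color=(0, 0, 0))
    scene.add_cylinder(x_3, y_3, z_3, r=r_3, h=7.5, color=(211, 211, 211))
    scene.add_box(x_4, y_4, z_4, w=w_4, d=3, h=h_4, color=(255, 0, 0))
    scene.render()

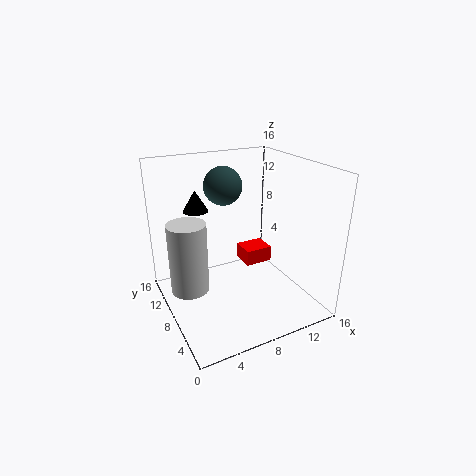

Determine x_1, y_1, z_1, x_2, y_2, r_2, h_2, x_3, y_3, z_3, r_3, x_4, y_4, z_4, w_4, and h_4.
x_1 = 6.5
y_1 = 8.5
z_1 = 14
x_2 = 5
y_2 = 13
r_2 = 1.5
h_2 = 2.5
x_3 = 2
y_3 = 7.5
z_3 = 3.5
r_3 = 2
x_4 = 11
y_4 = 11
z_4 = 2
w_4 = 3.5
h_4 = 2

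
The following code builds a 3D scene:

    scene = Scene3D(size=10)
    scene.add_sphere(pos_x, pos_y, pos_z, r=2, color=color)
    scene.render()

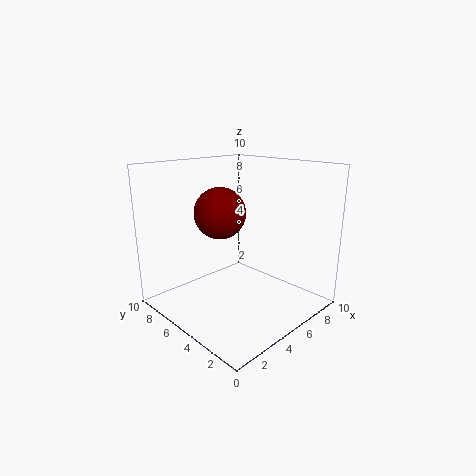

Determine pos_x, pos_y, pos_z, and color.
pos_x = 6, pos_y = 8, pos_z = 6, color = 'maroon'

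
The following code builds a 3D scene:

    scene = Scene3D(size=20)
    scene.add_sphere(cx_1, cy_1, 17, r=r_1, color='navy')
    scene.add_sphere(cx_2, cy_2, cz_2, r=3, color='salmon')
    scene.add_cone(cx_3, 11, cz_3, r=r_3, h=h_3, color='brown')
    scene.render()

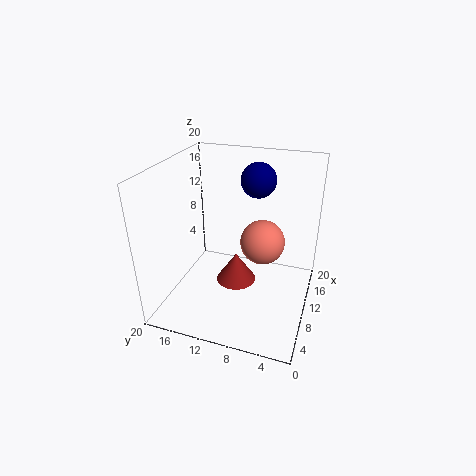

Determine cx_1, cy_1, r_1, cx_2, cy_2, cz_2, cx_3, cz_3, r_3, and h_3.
cx_1 = 14.5, cy_1 = 8.5, r_1 = 2.5, cx_2 = 10, cy_2 = 6.5, cz_2 = 10, cx_3 = 12, cz_3 = 1.5, r_3 = 3, h_3 = 4.5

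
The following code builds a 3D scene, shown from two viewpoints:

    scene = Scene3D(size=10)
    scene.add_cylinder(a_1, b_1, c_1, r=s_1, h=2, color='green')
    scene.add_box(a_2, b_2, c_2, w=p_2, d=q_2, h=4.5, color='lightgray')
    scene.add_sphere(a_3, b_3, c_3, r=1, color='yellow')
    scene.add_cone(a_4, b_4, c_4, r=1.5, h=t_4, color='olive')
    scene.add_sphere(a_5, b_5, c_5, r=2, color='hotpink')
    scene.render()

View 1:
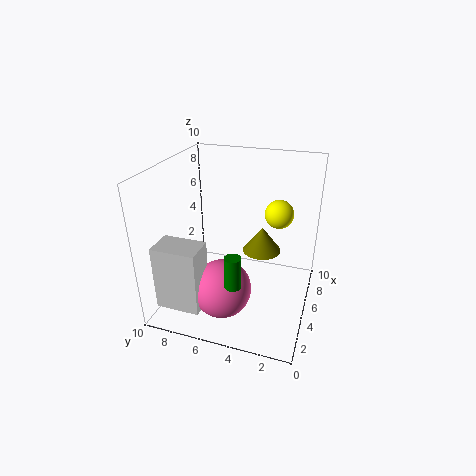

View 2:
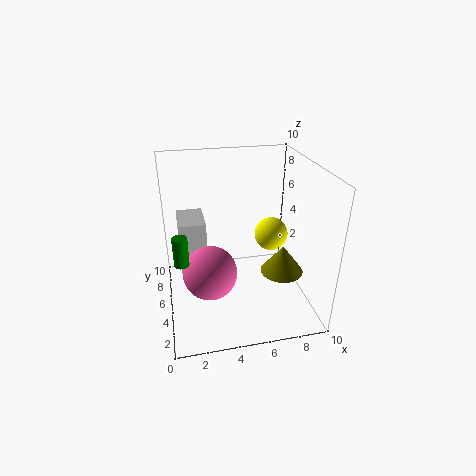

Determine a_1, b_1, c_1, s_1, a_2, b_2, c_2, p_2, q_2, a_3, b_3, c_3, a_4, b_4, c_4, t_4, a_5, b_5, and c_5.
a_1 = 1, b_1 = 4, c_1 = 4, s_1 = 0.5, a_2 = 1, b_2 = 6.5, c_2 = 1, p_2 = 2, q_2 = 3, a_3 = 6.5, b_3 = 2.5, c_3 = 6.5, a_4 = 8, b_4 = 4, c_4 = 2.5, t_4 = 2, a_5 = 3, b_5 = 5.5, c_5 = 2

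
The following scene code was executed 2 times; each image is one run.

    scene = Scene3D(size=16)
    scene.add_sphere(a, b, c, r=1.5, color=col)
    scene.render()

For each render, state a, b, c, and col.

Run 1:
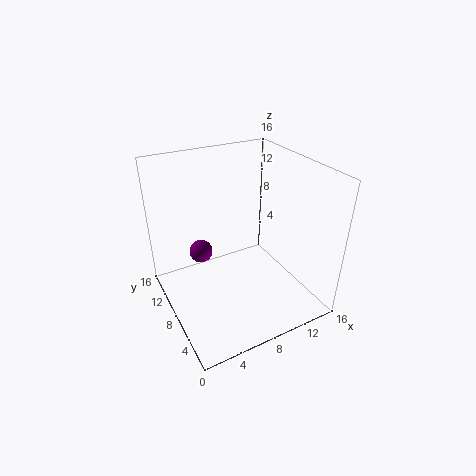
a = 6, b = 14.5, c = 3, col = 'purple'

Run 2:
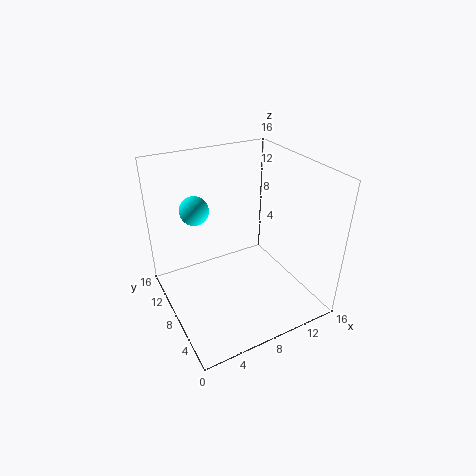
a = 3.5, b = 9, c = 12, col = 'cyan'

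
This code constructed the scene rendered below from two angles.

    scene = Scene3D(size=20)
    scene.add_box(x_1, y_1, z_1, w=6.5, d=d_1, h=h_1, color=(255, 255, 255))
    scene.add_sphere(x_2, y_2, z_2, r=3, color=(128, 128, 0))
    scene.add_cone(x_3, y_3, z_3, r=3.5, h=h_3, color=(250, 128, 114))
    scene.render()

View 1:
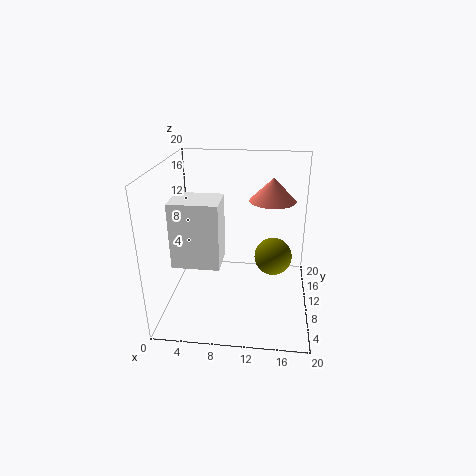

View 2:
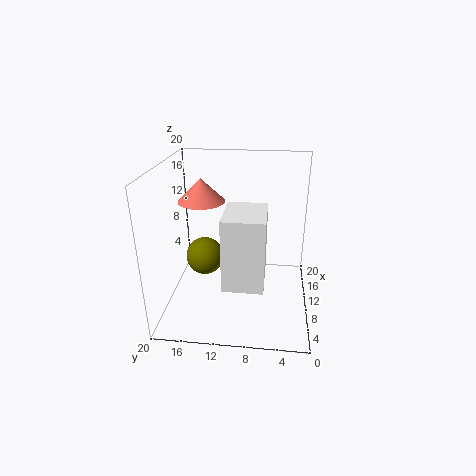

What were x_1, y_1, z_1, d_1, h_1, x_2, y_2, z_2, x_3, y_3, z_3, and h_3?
x_1 = 1.5, y_1 = 6, z_1 = 7, d_1 = 5, h_1 = 9, x_2 = 15, y_2 = 16, z_2 = 4, x_3 = 14.5, y_3 = 16, z_3 = 13.5, h_3 = 3.5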